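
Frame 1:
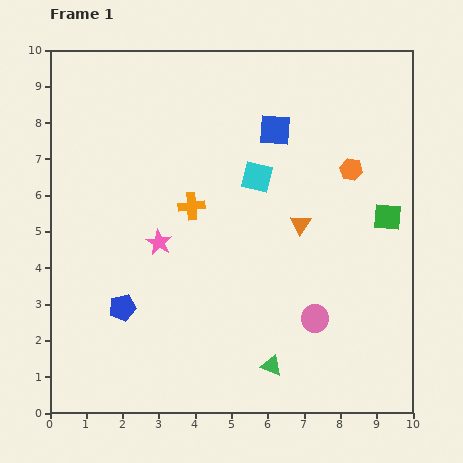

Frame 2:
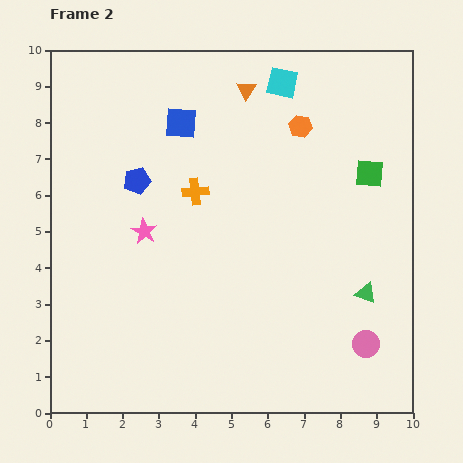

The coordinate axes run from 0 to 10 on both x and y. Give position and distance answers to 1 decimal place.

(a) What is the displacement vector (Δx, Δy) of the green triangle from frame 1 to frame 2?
(2.6, 2.0)

The green triangle was at (6.1, 1.3) in frame 1 and (8.7, 3.3) in frame 2.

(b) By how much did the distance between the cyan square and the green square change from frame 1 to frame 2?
-0.3

Distance in frame 1: 3.8. Distance in frame 2: 3.5.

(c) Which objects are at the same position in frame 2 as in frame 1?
none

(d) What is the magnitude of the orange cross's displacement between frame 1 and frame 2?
0.4

The orange cross moved from (3.9, 5.7) to (4.0, 6.1), a distance of √(0.1² + 0.4²) ≈ 0.4.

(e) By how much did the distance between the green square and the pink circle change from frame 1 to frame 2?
+1.3

Distance in frame 1: 3.4. Distance in frame 2: 4.7.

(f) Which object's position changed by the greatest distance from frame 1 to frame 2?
the orange triangle

(moved 4.0; next 3.5)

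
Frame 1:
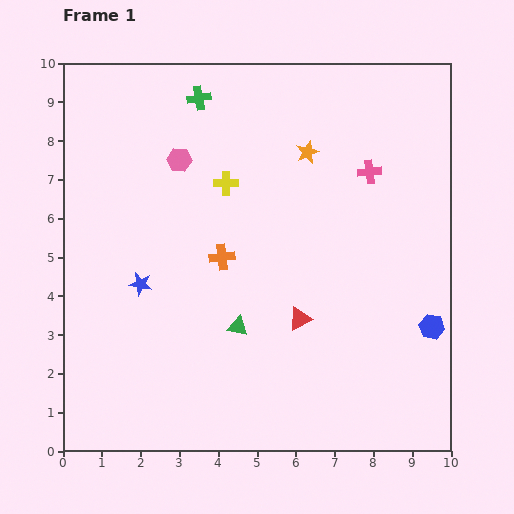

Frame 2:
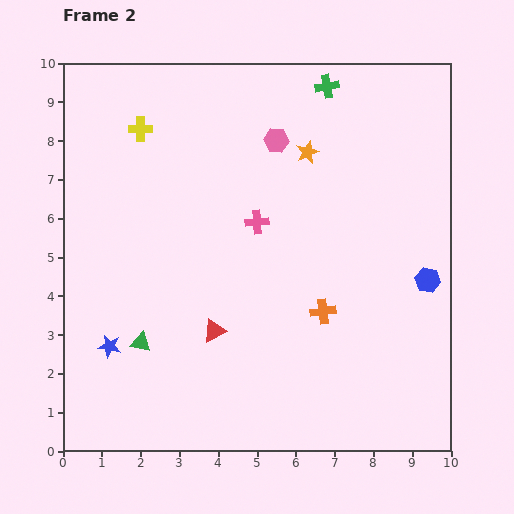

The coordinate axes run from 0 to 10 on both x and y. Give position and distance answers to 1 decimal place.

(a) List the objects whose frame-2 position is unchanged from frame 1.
the orange star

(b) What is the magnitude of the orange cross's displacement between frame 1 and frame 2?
3.0

The orange cross moved from (4.1, 5.0) to (6.7, 3.6), a distance of √(2.6² + 1.4²) ≈ 3.0.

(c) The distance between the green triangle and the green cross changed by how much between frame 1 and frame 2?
+2.2

Distance in frame 1: 6.0. Distance in frame 2: 8.2.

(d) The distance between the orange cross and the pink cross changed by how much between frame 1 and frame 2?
-1.5

Distance in frame 1: 4.4. Distance in frame 2: 2.9.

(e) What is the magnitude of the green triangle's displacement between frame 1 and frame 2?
2.5

The green triangle moved from (4.5, 3.2) to (2.0, 2.8), a distance of √(2.5² + 0.4²) ≈ 2.5.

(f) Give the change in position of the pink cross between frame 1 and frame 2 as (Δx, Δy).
(-2.9, -1.3)

The pink cross was at (7.9, 7.2) in frame 1 and (5.0, 5.9) in frame 2.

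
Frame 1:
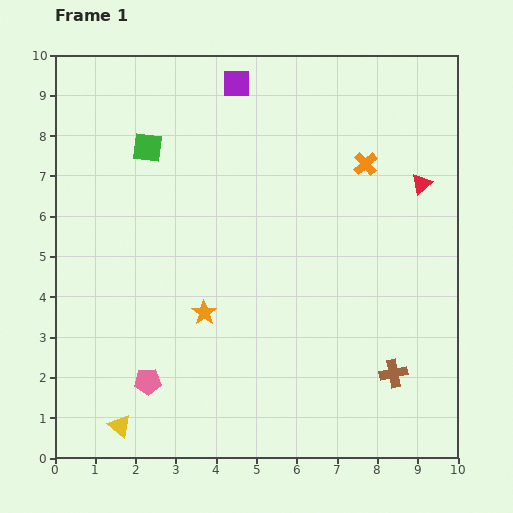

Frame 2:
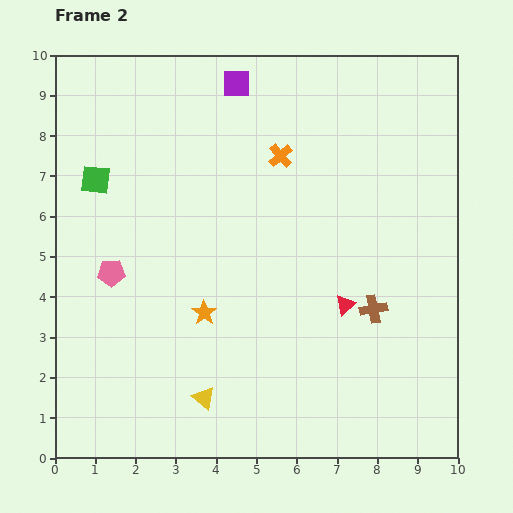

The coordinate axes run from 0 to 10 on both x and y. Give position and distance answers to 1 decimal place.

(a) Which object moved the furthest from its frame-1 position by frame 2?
the red triangle

(moved 3.6; next 2.8)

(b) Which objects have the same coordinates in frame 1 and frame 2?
the purple square, the orange star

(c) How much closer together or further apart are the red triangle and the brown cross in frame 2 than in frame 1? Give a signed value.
-4.1

Distance in frame 1: 4.8. Distance in frame 2: 0.7.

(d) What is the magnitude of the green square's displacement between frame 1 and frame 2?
1.5

The green square moved from (2.3, 7.7) to (1.0, 6.9), a distance of √(1.3² + 0.8²) ≈ 1.5.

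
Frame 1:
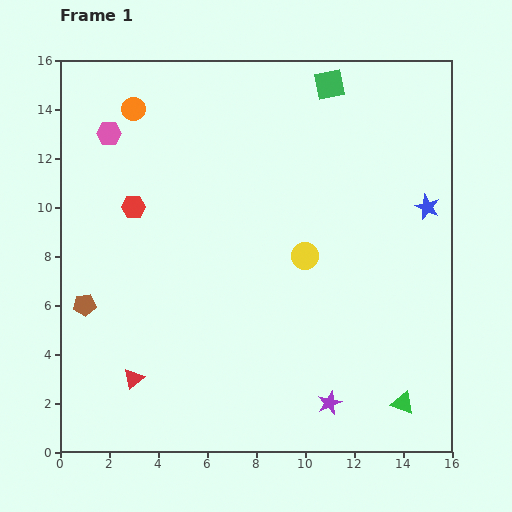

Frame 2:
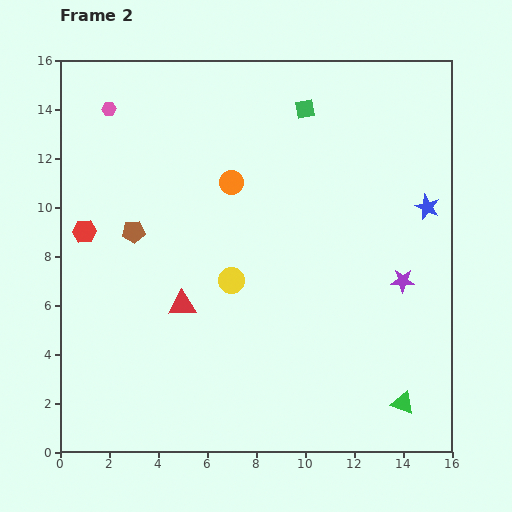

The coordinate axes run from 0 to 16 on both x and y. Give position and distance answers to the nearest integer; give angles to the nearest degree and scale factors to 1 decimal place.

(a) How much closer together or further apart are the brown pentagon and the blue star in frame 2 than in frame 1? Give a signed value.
-3

Distance in frame 1: 15. Distance in frame 2: 12.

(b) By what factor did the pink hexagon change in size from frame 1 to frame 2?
0.6×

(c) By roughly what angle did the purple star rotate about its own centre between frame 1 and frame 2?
23° clockwise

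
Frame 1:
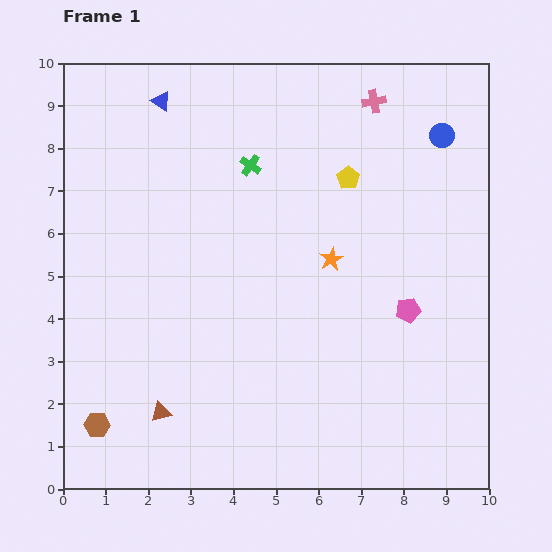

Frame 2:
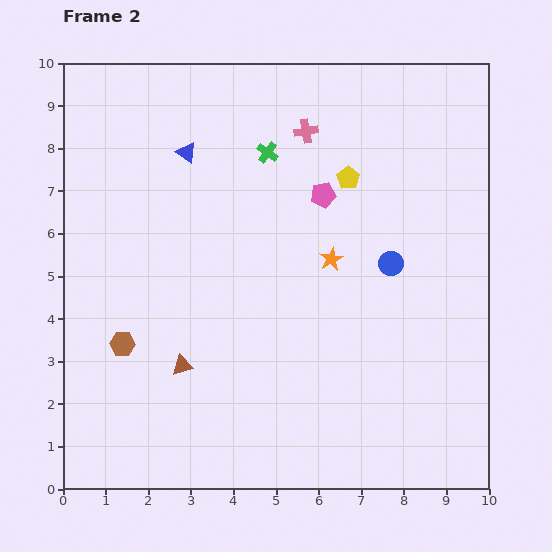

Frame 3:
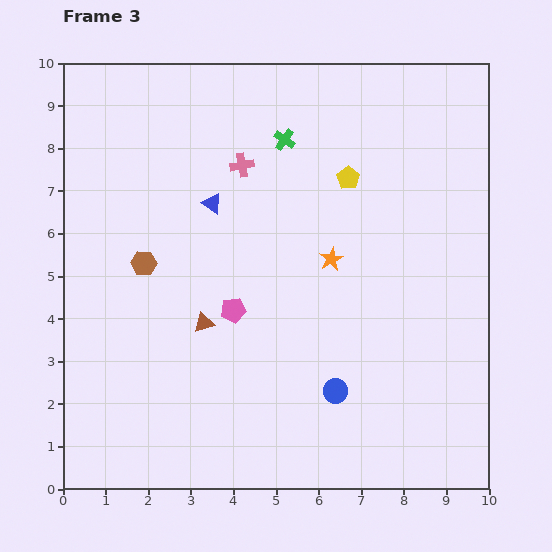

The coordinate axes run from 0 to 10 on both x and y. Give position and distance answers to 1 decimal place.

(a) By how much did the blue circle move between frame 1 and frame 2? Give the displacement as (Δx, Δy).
(-1.2, -3.0)

The blue circle was at (8.9, 8.3) in frame 1 and (7.7, 5.3) in frame 2.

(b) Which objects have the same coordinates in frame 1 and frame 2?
the yellow pentagon, the orange star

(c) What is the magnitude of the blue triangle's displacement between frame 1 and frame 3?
2.7

The blue triangle moved from (2.3, 9.1) to (3.5, 6.7), a distance of √(1.2² + 2.4²) ≈ 2.7.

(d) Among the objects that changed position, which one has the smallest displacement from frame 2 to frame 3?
the green cross

(moved 0.5)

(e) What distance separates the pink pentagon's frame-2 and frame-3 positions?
3.4

The pink pentagon moved from (6.1, 6.9) to (4.0, 4.2), a distance of √(2.1² + 2.7²) ≈ 3.4.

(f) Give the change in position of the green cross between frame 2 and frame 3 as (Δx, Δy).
(0.4, 0.3)

The green cross was at (4.8, 7.9) in frame 2 and (5.2, 8.2) in frame 3.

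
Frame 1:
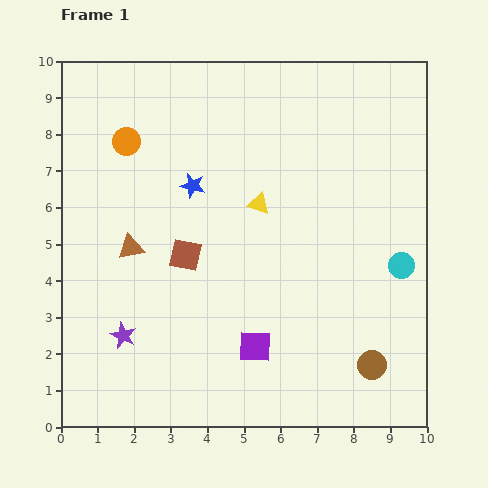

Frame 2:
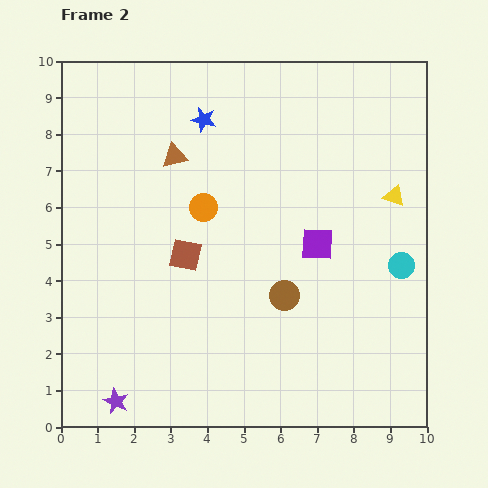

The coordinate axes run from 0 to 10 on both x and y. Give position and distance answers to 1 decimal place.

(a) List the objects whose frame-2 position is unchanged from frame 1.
the cyan circle, the brown square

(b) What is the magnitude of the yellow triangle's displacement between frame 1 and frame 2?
3.7

The yellow triangle moved from (5.4, 6.1) to (9.1, 6.3), a distance of √(3.7² + 0.2²) ≈ 3.7.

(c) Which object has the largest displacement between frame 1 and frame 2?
the yellow triangle

(moved 3.7; next 3.3)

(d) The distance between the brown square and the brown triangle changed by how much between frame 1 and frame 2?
+1.2

Distance in frame 1: 1.5. Distance in frame 2: 2.7.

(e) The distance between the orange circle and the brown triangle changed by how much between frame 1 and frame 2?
-1.3

Distance in frame 1: 2.9. Distance in frame 2: 1.6.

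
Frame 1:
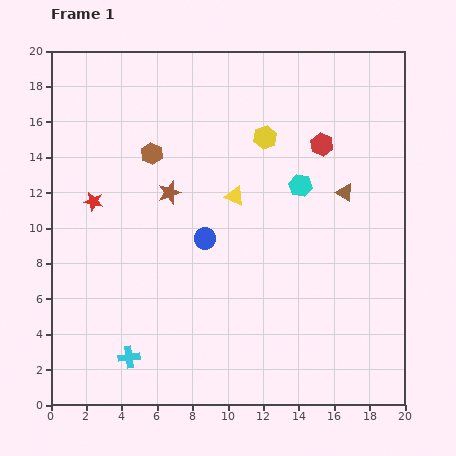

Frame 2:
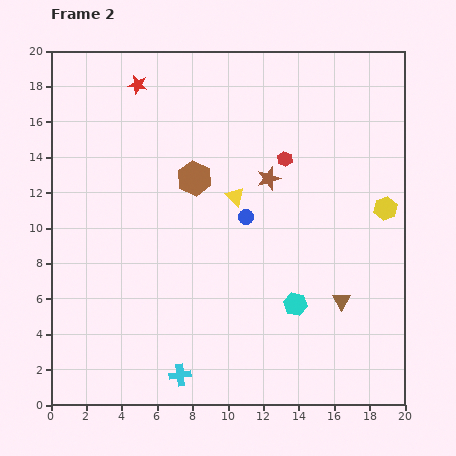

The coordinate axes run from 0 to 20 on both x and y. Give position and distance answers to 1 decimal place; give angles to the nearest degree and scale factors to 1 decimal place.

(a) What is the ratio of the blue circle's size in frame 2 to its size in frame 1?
0.7×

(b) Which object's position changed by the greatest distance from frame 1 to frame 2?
the yellow hexagon

(moved 7.9; next 7.1)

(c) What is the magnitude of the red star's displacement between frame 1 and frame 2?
7.1

The red star moved from (2.4, 11.5) to (4.9, 18.1), a distance of √(2.5² + 6.6²) ≈ 7.1.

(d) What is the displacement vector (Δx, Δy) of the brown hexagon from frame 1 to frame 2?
(2.4, -1.4)

The brown hexagon was at (5.7, 14.2) in frame 1 and (8.1, 12.8) in frame 2.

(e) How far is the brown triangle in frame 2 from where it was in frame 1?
6.1

The brown triangle moved from (16.6, 12.0) to (16.4, 5.9), a distance of √(0.2² + 6.1²) ≈ 6.1.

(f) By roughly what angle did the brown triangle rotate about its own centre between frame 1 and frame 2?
29° clockwise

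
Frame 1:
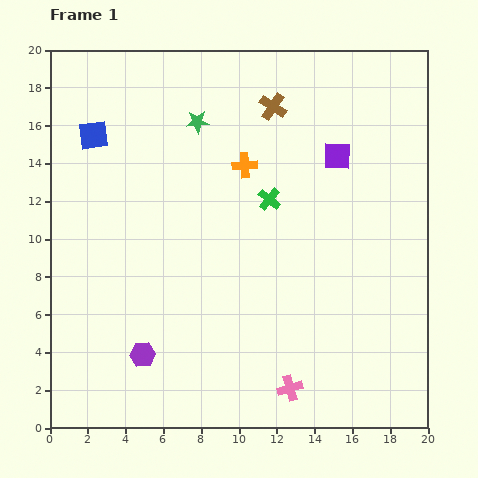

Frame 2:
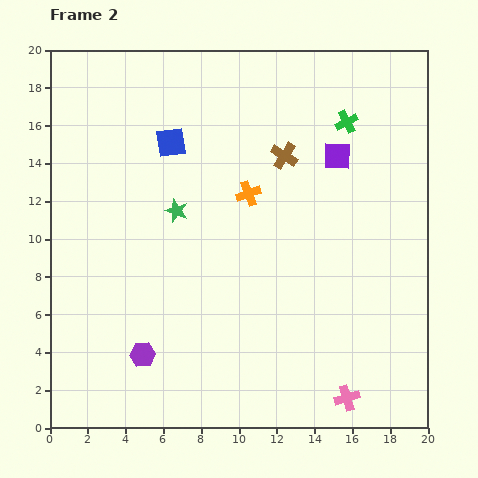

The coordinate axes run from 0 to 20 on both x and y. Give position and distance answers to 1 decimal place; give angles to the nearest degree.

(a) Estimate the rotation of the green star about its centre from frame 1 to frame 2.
24° clockwise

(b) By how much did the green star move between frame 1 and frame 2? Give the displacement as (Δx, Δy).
(-1.1, -4.7)

The green star was at (7.8, 16.2) in frame 1 and (6.7, 11.5) in frame 2.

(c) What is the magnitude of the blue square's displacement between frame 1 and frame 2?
4.1

The blue square moved from (2.3, 15.5) to (6.4, 15.1), a distance of √(4.1² + 0.4²) ≈ 4.1.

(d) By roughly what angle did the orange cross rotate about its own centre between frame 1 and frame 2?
16° counter-clockwise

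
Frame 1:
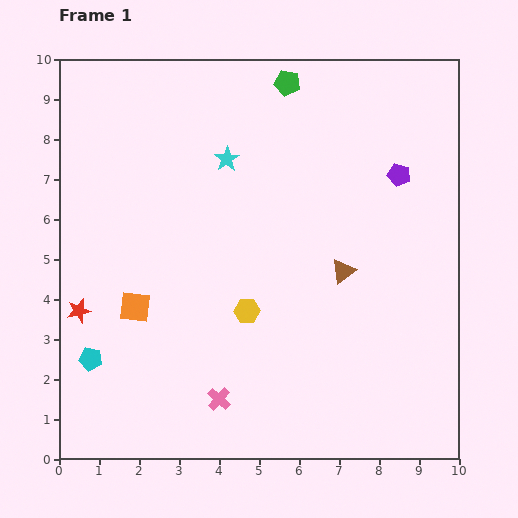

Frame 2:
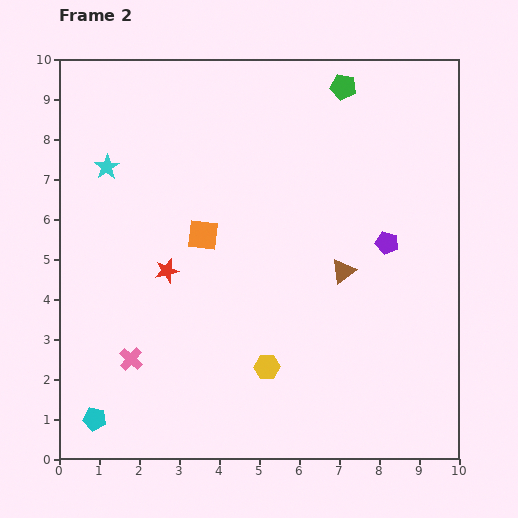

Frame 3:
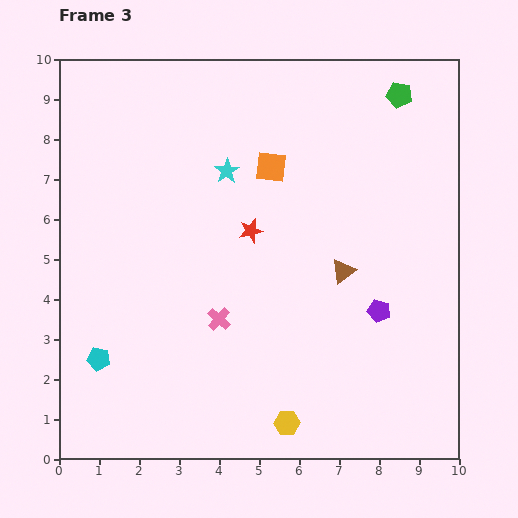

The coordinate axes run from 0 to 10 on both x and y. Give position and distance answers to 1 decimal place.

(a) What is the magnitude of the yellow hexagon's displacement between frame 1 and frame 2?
1.5

The yellow hexagon moved from (4.7, 3.7) to (5.2, 2.3), a distance of √(0.5² + 1.4²) ≈ 1.5.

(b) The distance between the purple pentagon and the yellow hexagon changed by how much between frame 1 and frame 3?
-1.5

Distance in frame 1: 5.1. Distance in frame 3: 3.6.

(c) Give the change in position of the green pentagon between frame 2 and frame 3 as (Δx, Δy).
(1.4, -0.2)

The green pentagon was at (7.1, 9.3) in frame 2 and (8.5, 9.1) in frame 3.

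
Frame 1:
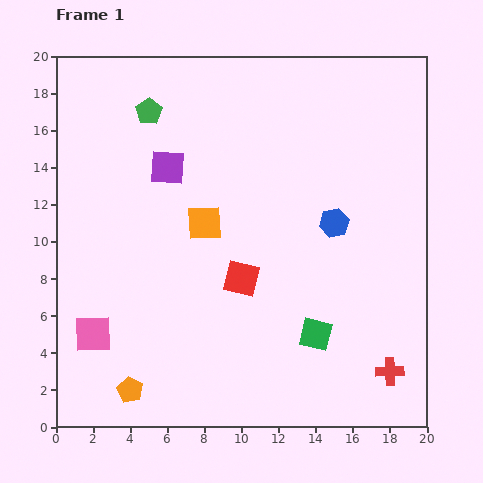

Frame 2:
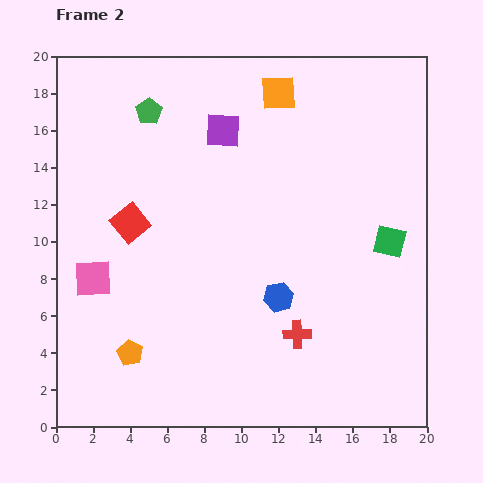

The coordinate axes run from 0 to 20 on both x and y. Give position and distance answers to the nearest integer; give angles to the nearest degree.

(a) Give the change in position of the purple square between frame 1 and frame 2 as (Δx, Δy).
(3, 2)

The purple square was at (6, 14) in frame 1 and (9, 16) in frame 2.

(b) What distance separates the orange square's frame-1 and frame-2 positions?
8

The orange square moved from (8, 11) to (12, 18), a distance of √(4² + 7²) ≈ 8.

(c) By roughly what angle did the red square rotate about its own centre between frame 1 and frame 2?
38° clockwise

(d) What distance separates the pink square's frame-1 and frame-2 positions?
3

The pink square moved from (2, 5) to (2, 8), a distance of √(0² + 3²) ≈ 3.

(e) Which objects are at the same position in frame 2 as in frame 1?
the green pentagon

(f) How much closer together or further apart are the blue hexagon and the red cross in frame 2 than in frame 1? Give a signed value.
-7

Distance in frame 1: 9. Distance in frame 2: 2.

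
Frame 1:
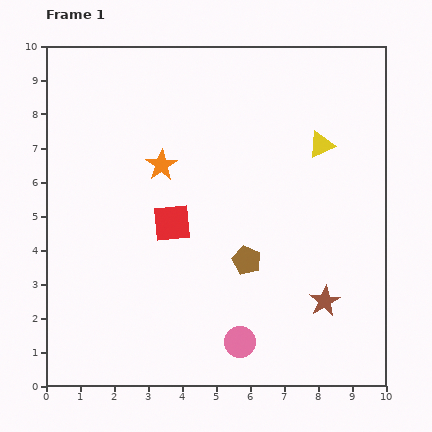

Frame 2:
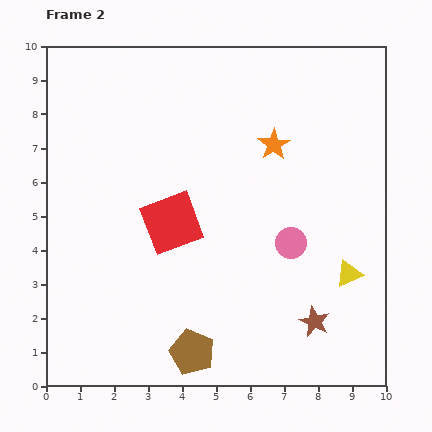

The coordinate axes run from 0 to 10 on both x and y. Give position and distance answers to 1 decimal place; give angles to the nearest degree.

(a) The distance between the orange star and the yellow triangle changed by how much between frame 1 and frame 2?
-0.3

Distance in frame 1: 4.7. Distance in frame 2: 4.4.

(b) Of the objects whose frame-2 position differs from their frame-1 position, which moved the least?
the brown star

(moved 0.7)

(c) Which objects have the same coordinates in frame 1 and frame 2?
the red square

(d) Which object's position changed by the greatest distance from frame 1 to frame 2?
the yellow triangle

(moved 3.9; next 3.4)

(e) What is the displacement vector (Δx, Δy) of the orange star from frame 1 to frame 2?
(3.3, 0.6)

The orange star was at (3.4, 6.5) in frame 1 and (6.7, 7.1) in frame 2.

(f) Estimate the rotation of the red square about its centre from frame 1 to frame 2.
15° counter-clockwise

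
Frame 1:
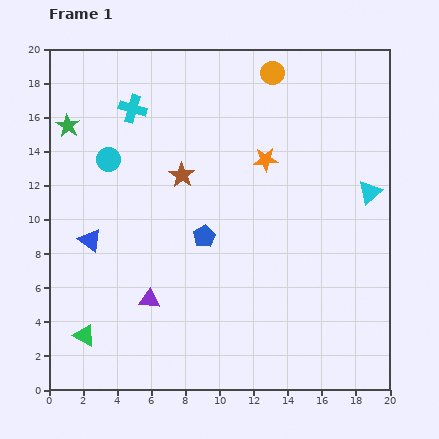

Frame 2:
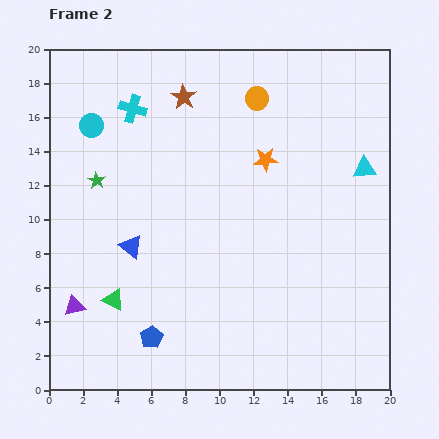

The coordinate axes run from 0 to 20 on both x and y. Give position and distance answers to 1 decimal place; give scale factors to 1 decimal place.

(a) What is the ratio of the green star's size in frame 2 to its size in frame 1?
0.7×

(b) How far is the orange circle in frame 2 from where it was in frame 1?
1.7

The orange circle moved from (13.1, 18.6) to (12.2, 17.1), a distance of √(0.9² + 1.5²) ≈ 1.7.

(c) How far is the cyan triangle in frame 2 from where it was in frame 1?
1.4

The cyan triangle moved from (18.8, 11.6) to (18.5, 13.0), a distance of √(0.3² + 1.4²) ≈ 1.4.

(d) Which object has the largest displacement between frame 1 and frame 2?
the blue pentagon

(moved 6.7; next 4.6)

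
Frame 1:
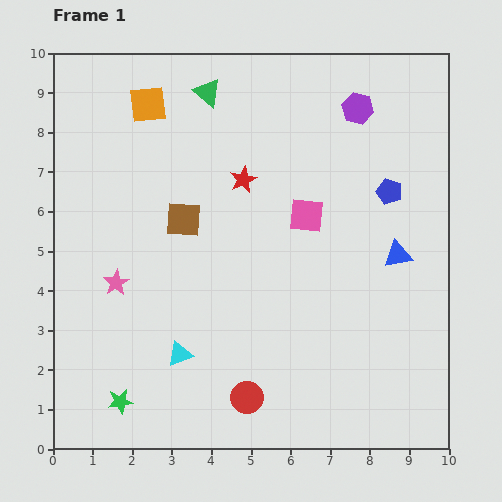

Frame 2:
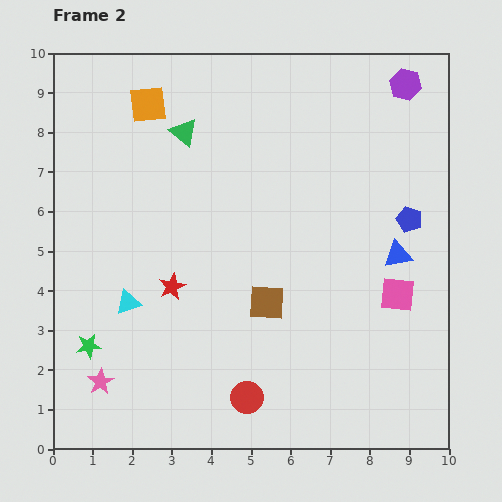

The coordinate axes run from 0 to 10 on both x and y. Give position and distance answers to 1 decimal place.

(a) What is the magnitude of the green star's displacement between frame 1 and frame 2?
1.6

The green star moved from (1.7, 1.2) to (0.9, 2.6), a distance of √(0.8² + 1.4²) ≈ 1.6.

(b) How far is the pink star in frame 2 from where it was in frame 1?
2.5

The pink star moved from (1.6, 4.2) to (1.2, 1.7), a distance of √(0.4² + 2.5²) ≈ 2.5.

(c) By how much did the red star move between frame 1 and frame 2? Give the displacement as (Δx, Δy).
(-1.8, -2.7)

The red star was at (4.8, 6.8) in frame 1 and (3.0, 4.1) in frame 2.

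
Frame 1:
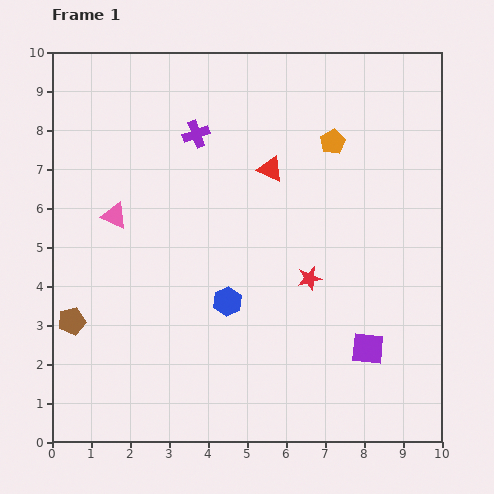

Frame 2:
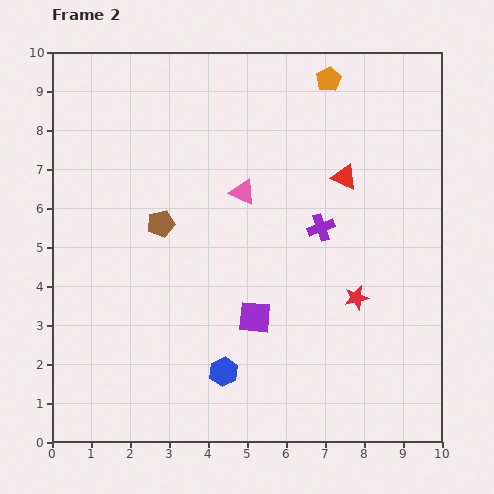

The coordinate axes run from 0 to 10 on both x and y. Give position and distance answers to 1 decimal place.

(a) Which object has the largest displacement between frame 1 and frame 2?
the purple cross

(moved 4.0; next 3.4)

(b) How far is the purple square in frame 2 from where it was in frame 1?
3.0

The purple square moved from (8.1, 2.4) to (5.2, 3.2), a distance of √(2.9² + 0.8²) ≈ 3.0.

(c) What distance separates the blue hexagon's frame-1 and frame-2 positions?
1.8

The blue hexagon moved from (4.5, 3.6) to (4.4, 1.8), a distance of √(0.1² + 1.8²) ≈ 1.8.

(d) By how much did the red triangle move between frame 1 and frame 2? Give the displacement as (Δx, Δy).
(1.9, -0.2)

The red triangle was at (5.6, 7.0) in frame 1 and (7.5, 6.8) in frame 2.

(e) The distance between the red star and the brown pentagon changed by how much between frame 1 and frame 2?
-0.9

Distance in frame 1: 6.2. Distance in frame 2: 5.3.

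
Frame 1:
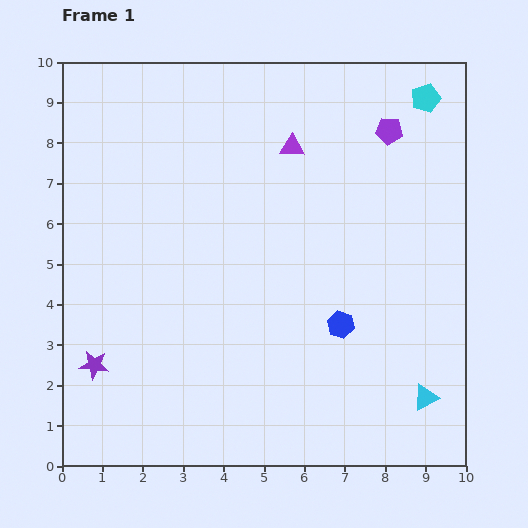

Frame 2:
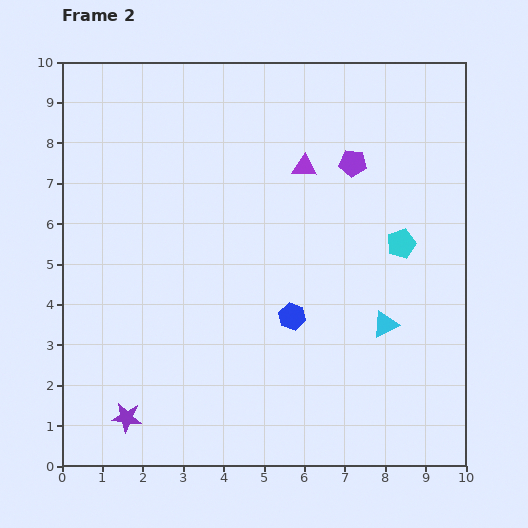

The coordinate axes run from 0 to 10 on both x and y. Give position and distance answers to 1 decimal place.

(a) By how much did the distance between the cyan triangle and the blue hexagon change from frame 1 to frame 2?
-0.5

Distance in frame 1: 2.8. Distance in frame 2: 2.3.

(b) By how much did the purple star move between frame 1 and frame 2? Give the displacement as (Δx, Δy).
(0.8, -1.3)

The purple star was at (0.8, 2.5) in frame 1 and (1.6, 1.2) in frame 2.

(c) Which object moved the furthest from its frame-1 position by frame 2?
the cyan pentagon

(moved 3.6; next 2.1)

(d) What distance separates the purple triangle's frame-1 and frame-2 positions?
0.6

The purple triangle moved from (5.7, 7.9) to (6.0, 7.4), a distance of √(0.3² + 0.5²) ≈ 0.6.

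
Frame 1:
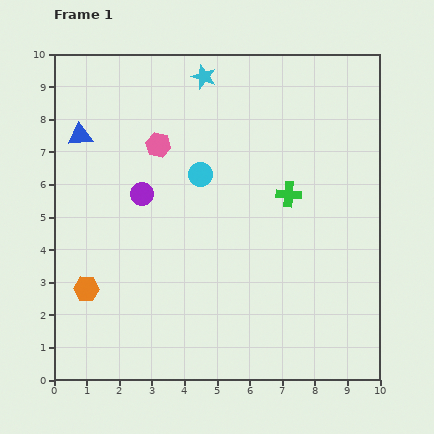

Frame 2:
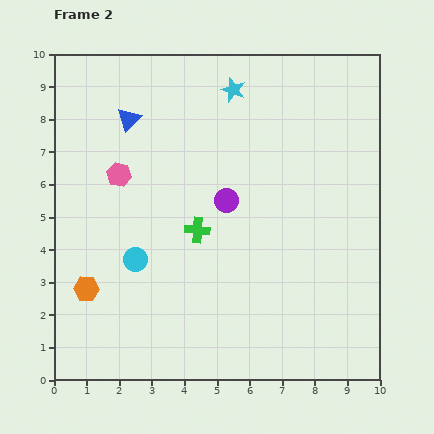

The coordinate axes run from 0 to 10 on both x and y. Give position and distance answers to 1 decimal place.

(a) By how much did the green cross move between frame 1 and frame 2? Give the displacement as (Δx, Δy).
(-2.8, -1.1)

The green cross was at (7.2, 5.7) in frame 1 and (4.4, 4.6) in frame 2.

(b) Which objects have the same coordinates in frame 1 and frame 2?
the orange hexagon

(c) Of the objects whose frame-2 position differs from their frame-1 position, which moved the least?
the cyan star

(moved 1.0)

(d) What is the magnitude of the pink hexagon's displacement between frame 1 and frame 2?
1.5

The pink hexagon moved from (3.2, 7.2) to (2.0, 6.3), a distance of √(1.2² + 0.9²) ≈ 1.5.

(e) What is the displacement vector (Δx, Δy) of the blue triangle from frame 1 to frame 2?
(1.5, 0.5)

The blue triangle was at (0.8, 7.5) in frame 1 and (2.3, 8.0) in frame 2.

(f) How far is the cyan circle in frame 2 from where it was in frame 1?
3.3

The cyan circle moved from (4.5, 6.3) to (2.5, 3.7), a distance of √(2.0² + 2.6²) ≈ 3.3.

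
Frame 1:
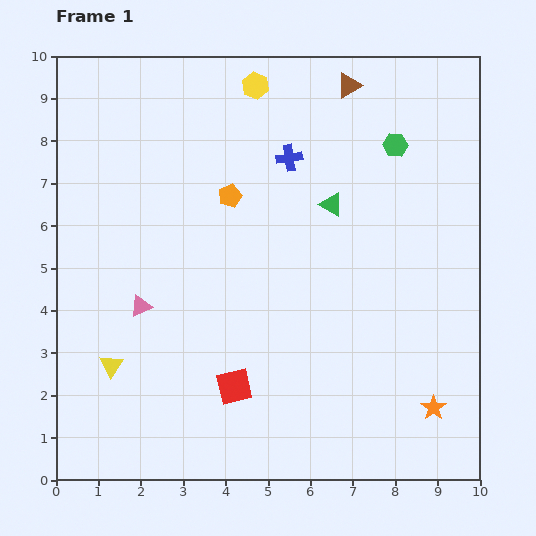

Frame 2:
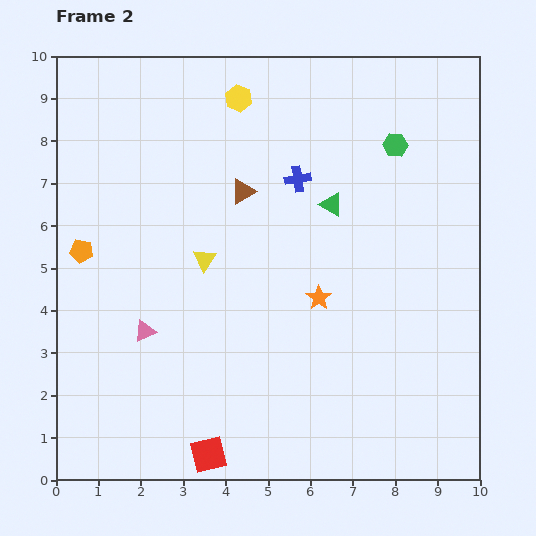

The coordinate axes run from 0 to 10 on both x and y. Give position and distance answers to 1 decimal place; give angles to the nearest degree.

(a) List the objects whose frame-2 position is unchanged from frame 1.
the green triangle, the green hexagon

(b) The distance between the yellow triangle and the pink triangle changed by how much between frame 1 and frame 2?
+0.6

Distance in frame 1: 1.6. Distance in frame 2: 2.2.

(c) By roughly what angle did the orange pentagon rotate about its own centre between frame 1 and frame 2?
31° clockwise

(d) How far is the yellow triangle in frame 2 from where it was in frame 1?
3.3

The yellow triangle moved from (1.3, 2.7) to (3.5, 5.2), a distance of √(2.2² + 2.5²) ≈ 3.3.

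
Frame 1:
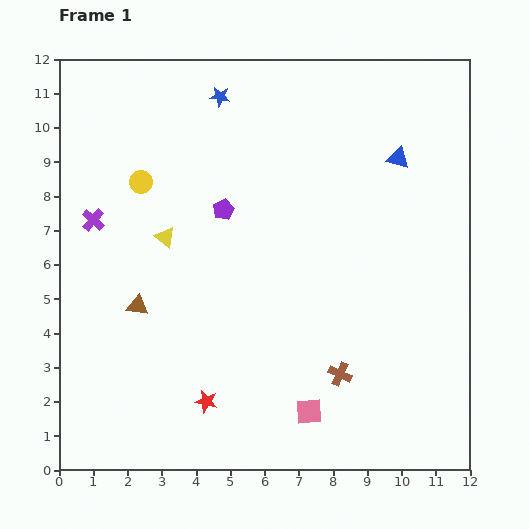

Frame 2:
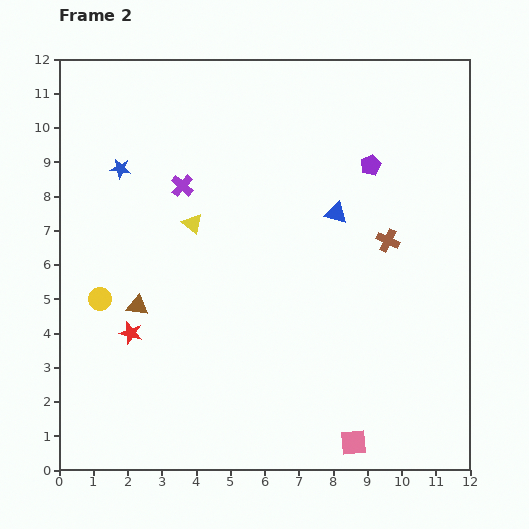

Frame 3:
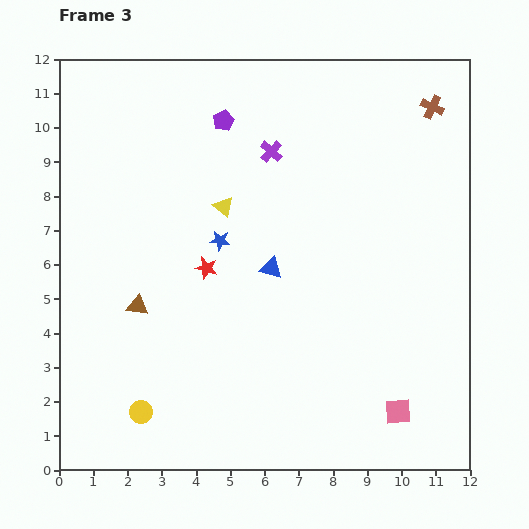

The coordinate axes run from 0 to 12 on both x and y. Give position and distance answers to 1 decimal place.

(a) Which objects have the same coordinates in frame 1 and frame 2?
the brown triangle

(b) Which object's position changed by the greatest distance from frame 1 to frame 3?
the brown cross

(moved 8.3; next 6.7)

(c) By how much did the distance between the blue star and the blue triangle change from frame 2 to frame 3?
-4.7

Distance in frame 2: 6.4. Distance in frame 3: 1.7.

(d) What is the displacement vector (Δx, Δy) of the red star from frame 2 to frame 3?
(2.2, 1.9)

The red star was at (2.1, 4.0) in frame 2 and (4.3, 5.9) in frame 3.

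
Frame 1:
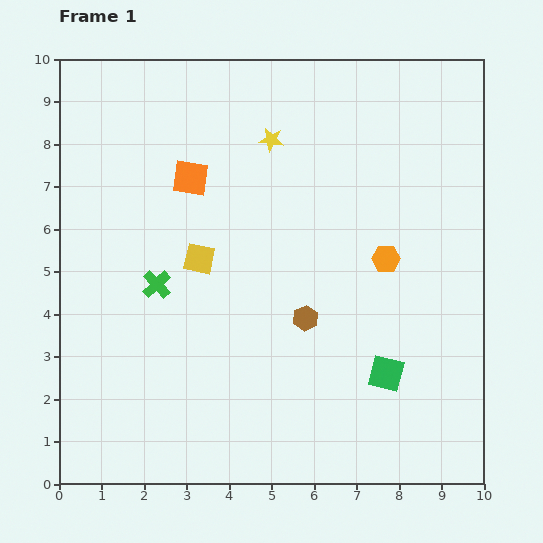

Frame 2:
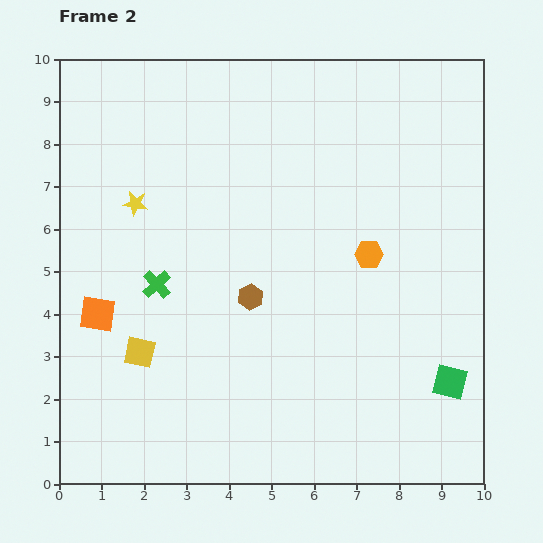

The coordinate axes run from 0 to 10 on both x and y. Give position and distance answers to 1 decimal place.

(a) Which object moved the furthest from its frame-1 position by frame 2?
the orange square

(moved 3.9; next 3.5)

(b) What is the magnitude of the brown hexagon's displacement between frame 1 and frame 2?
1.4

The brown hexagon moved from (5.8, 3.9) to (4.5, 4.4), a distance of √(1.3² + 0.5²) ≈ 1.4.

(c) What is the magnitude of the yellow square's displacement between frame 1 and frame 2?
2.6

The yellow square moved from (3.3, 5.3) to (1.9, 3.1), a distance of √(1.4² + 2.2²) ≈ 2.6.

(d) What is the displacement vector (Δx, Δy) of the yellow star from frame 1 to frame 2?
(-3.2, -1.5)

The yellow star was at (5.0, 8.1) in frame 1 and (1.8, 6.6) in frame 2.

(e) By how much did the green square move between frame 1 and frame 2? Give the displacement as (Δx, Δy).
(1.5, -0.2)

The green square was at (7.7, 2.6) in frame 1 and (9.2, 2.4) in frame 2.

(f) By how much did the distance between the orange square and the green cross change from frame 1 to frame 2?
-1.0

Distance in frame 1: 2.6. Distance in frame 2: 1.6.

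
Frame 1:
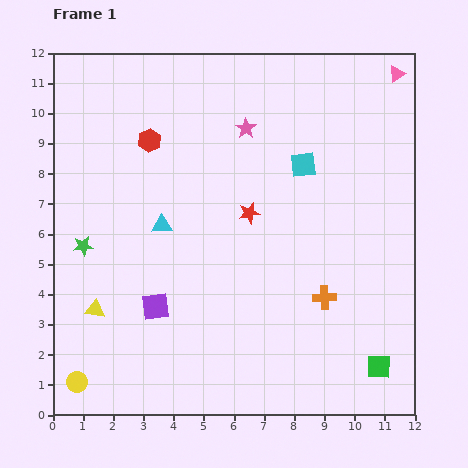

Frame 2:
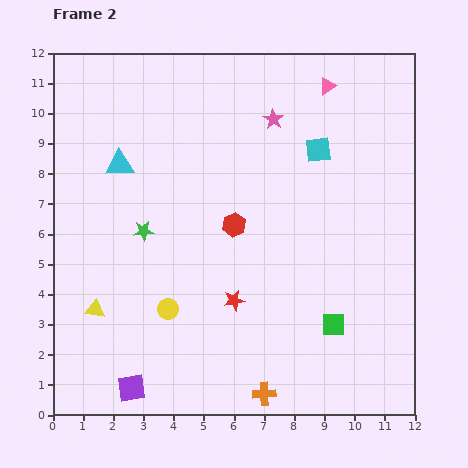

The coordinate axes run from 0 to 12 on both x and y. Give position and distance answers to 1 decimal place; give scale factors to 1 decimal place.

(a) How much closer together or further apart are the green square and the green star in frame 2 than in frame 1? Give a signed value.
-3.6

Distance in frame 1: 10.6. Distance in frame 2: 7.0.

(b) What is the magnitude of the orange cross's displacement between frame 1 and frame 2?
3.8

The orange cross moved from (9.0, 3.9) to (7.0, 0.7), a distance of √(2.0² + 3.2²) ≈ 3.8.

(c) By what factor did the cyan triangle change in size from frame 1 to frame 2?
1.4×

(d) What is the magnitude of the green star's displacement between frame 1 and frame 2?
2.1

The green star moved from (1.0, 5.6) to (3.0, 6.1), a distance of √(2.0² + 0.5²) ≈ 2.1.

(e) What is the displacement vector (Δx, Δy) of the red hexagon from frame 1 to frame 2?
(2.8, -2.8)

The red hexagon was at (3.2, 9.1) in frame 1 and (6.0, 6.3) in frame 2.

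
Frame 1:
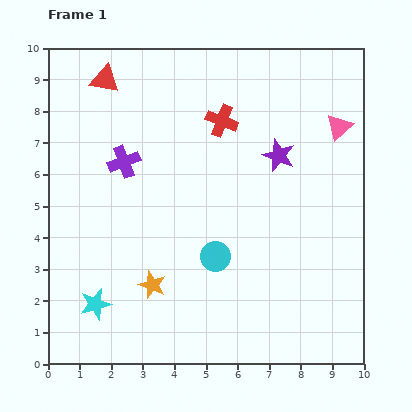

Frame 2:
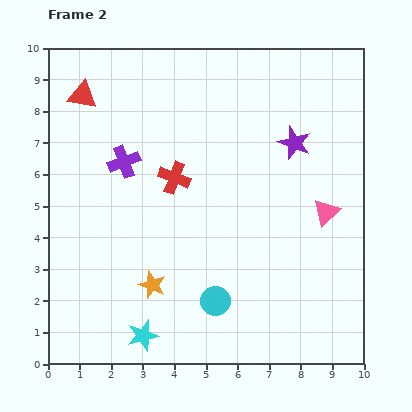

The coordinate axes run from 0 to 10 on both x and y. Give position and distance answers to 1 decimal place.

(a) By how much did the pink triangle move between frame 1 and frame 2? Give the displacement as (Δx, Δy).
(-0.4, -2.7)

The pink triangle was at (9.2, 7.5) in frame 1 and (8.8, 4.8) in frame 2.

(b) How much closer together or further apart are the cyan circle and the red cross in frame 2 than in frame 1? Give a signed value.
-0.2

Distance in frame 1: 4.3. Distance in frame 2: 4.1.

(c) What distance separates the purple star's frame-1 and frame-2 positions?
0.6

The purple star moved from (7.3, 6.6) to (7.8, 7.0), a distance of √(0.5² + 0.4²) ≈ 0.6.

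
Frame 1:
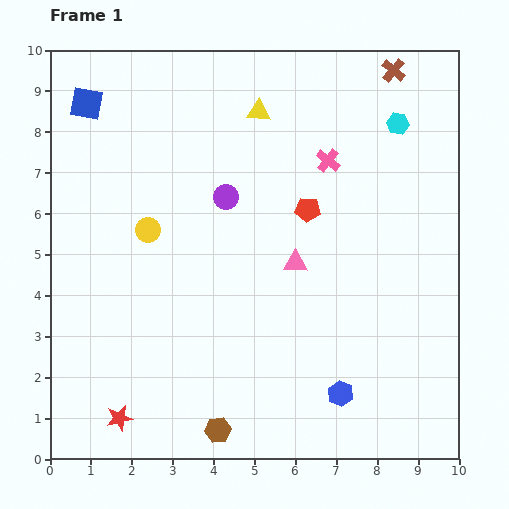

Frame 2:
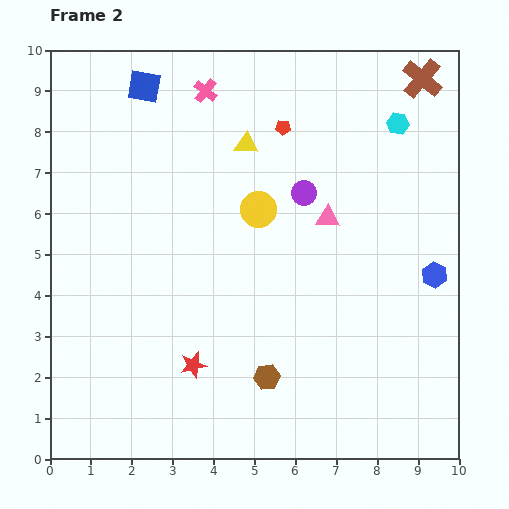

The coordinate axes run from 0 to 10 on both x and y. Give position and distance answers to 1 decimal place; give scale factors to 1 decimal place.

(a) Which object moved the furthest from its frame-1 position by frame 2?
the blue hexagon

(moved 3.7; next 3.4)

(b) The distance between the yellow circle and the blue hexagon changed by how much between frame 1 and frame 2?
-1.6

Distance in frame 1: 6.2. Distance in frame 2: 4.6.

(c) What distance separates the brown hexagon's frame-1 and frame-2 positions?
1.8

The brown hexagon moved from (4.1, 0.7) to (5.3, 2.0), a distance of √(1.2² + 1.3²) ≈ 1.8.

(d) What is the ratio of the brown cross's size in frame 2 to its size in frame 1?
1.7×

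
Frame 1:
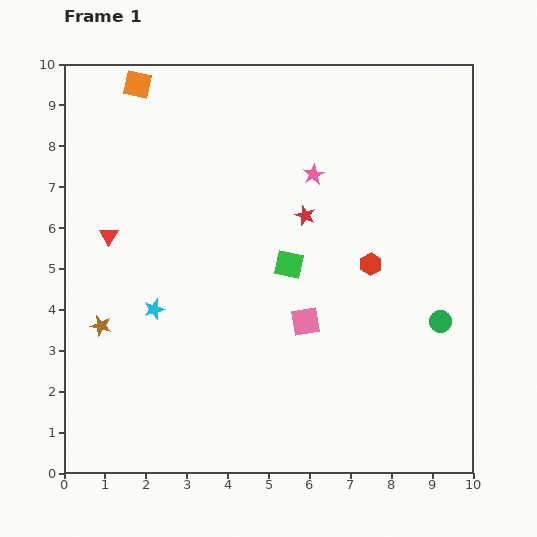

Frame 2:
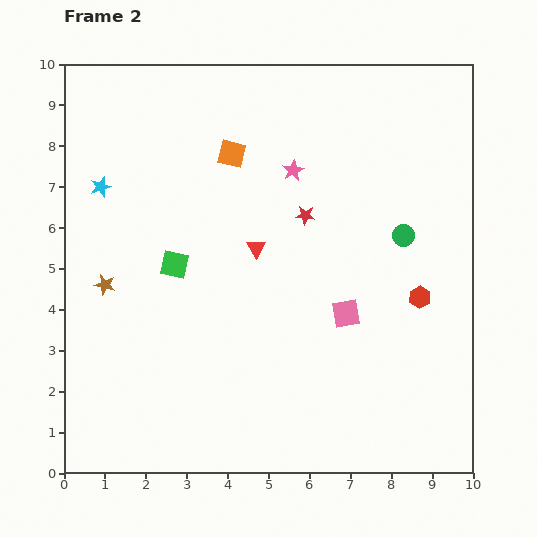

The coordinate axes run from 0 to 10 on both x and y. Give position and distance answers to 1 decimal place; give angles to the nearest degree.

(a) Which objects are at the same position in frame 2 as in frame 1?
the red star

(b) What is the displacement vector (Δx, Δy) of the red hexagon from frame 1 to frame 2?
(1.2, -0.8)

The red hexagon was at (7.5, 5.1) in frame 1 and (8.7, 4.3) in frame 2.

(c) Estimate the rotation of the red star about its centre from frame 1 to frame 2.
18° counter-clockwise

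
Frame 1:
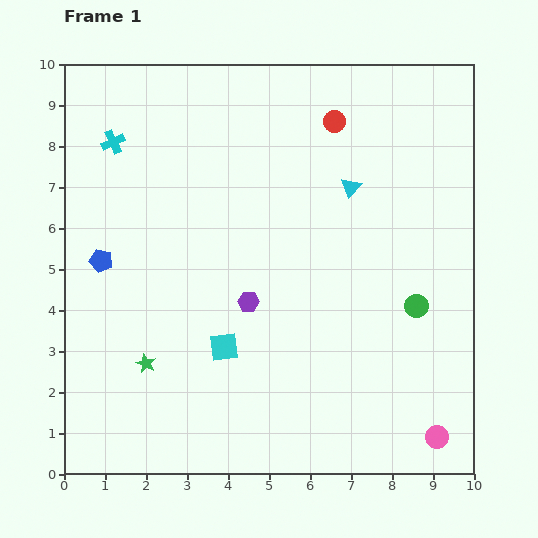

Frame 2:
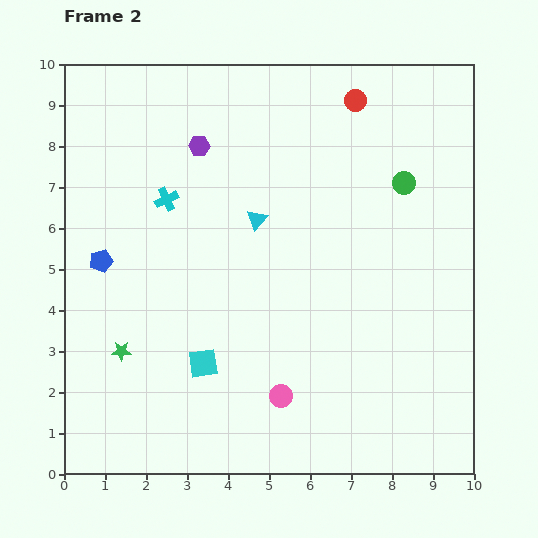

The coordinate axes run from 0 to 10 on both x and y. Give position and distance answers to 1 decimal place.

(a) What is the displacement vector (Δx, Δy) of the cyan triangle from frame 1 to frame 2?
(-2.3, -0.8)

The cyan triangle was at (7.0, 7.0) in frame 1 and (4.7, 6.2) in frame 2.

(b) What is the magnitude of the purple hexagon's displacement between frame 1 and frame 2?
4.0

The purple hexagon moved from (4.5, 4.2) to (3.3, 8.0), a distance of √(1.2² + 3.8²) ≈ 4.0.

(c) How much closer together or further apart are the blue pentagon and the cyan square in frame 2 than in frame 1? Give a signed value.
-0.2

Distance in frame 1: 3.7. Distance in frame 2: 3.5.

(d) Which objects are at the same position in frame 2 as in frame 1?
the blue pentagon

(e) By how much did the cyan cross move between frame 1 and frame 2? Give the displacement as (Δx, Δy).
(1.3, -1.4)

The cyan cross was at (1.2, 8.1) in frame 1 and (2.5, 6.7) in frame 2.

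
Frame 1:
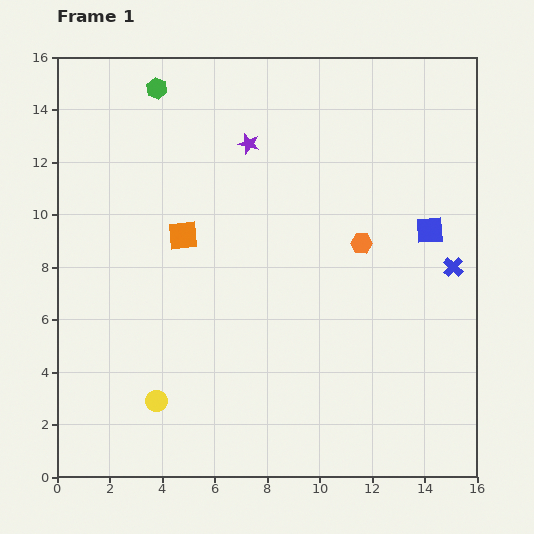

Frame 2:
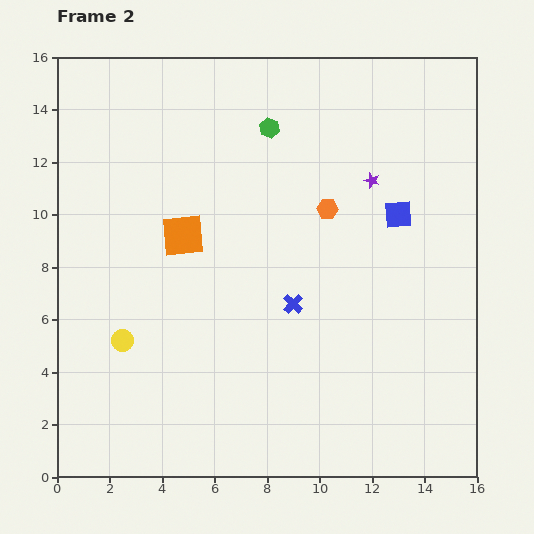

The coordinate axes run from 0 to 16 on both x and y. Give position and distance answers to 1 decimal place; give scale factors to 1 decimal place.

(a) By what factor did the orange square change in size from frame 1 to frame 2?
1.4×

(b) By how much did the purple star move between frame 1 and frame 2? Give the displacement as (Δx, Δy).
(4.7, -1.4)

The purple star was at (7.3, 12.7) in frame 1 and (12.0, 11.3) in frame 2.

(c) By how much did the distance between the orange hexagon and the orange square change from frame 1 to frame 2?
-1.2

Distance in frame 1: 6.8. Distance in frame 2: 5.6.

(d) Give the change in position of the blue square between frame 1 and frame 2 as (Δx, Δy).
(-1.2, 0.6)

The blue square was at (14.2, 9.4) in frame 1 and (13.0, 10.0) in frame 2.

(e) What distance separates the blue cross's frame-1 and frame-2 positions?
6.3

The blue cross moved from (15.1, 8.0) to (9.0, 6.6), a distance of √(6.1² + 1.4²) ≈ 6.3.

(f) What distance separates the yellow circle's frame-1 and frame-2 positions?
2.6

The yellow circle moved from (3.8, 2.9) to (2.5, 5.2), a distance of √(1.3² + 2.3²) ≈ 2.6.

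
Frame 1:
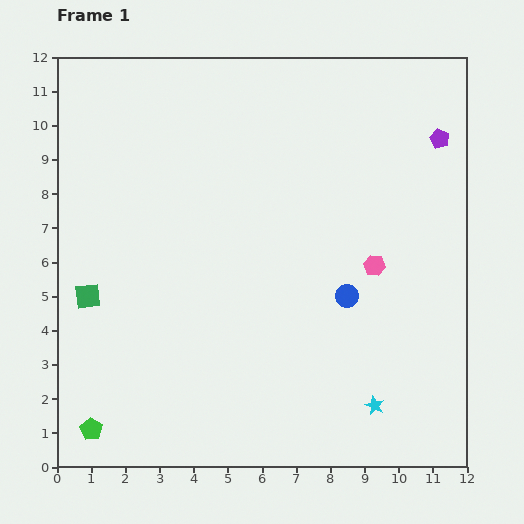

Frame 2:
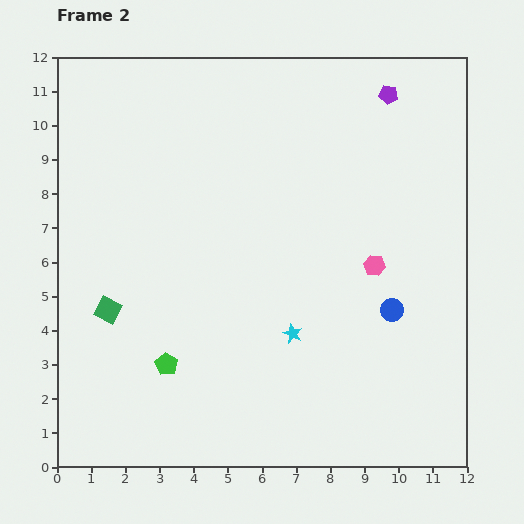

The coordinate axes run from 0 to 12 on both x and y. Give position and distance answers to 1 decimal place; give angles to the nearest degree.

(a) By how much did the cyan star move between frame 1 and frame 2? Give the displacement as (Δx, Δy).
(-2.4, 2.1)

The cyan star was at (9.3, 1.8) in frame 1 and (6.9, 3.9) in frame 2.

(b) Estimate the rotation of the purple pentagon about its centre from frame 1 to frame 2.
16° counter-clockwise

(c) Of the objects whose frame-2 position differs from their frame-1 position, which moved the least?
the green square

(moved 0.7)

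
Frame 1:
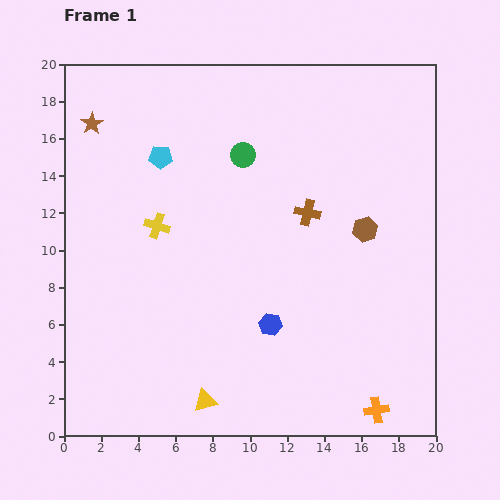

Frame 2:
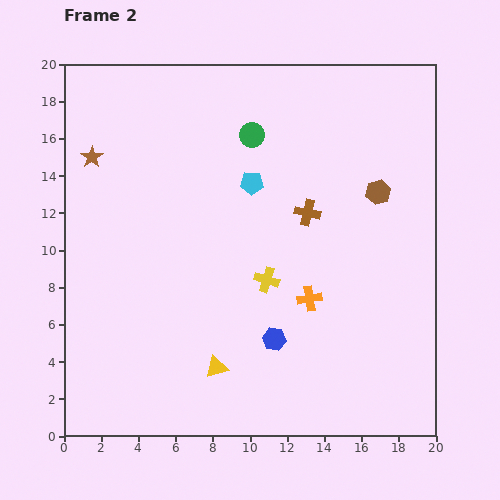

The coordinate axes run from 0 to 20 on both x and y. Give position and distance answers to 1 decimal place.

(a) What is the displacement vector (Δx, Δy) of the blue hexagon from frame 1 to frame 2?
(0.2, -0.8)

The blue hexagon was at (11.1, 6.0) in frame 1 and (11.3, 5.2) in frame 2.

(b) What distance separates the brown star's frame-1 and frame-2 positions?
1.8

The brown star moved from (1.5, 16.8) to (1.5, 15.0), a distance of √(0.0² + 1.8²) ≈ 1.8.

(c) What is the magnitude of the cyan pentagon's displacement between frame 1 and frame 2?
5.1

The cyan pentagon moved from (5.2, 15.0) to (10.1, 13.6), a distance of √(4.9² + 1.4²) ≈ 5.1.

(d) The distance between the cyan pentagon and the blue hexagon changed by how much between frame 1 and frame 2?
-2.3

Distance in frame 1: 10.8. Distance in frame 2: 8.5.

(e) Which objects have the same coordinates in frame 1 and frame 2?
the brown cross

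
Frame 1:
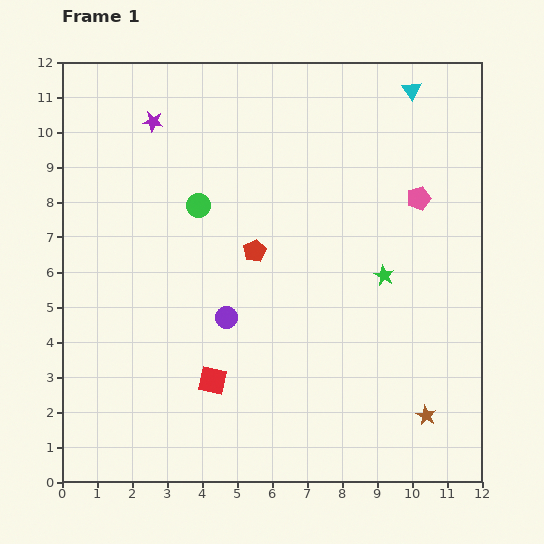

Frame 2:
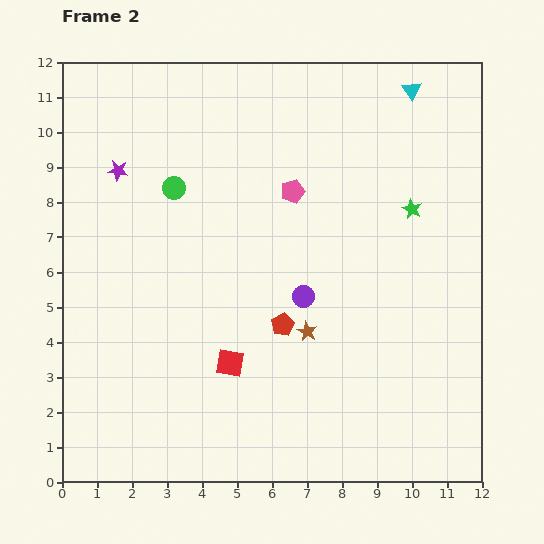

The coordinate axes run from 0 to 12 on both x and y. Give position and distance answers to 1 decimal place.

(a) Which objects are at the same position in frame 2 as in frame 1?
the cyan triangle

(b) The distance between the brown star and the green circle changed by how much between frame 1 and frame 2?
-3.2

Distance in frame 1: 8.8. Distance in frame 2: 5.6.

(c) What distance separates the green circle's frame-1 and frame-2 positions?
0.9

The green circle moved from (3.9, 7.9) to (3.2, 8.4), a distance of √(0.7² + 0.5²) ≈ 0.9.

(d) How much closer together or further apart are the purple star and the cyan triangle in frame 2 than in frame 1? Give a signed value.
+1.2

Distance in frame 1: 7.5. Distance in frame 2: 8.7.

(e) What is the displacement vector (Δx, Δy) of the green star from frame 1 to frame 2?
(0.8, 1.9)

The green star was at (9.2, 5.9) in frame 1 and (10.0, 7.8) in frame 2.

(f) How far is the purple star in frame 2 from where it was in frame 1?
1.7

The purple star moved from (2.6, 10.3) to (1.6, 8.9), a distance of √(1.0² + 1.4²) ≈ 1.7.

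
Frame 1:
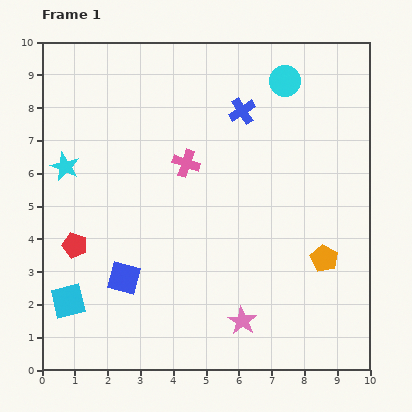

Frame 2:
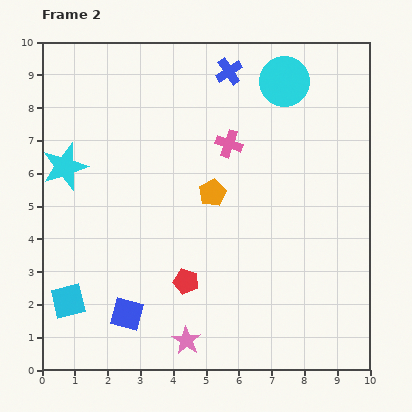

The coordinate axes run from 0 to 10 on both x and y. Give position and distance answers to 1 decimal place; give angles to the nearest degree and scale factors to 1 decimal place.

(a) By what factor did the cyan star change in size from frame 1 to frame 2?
1.6×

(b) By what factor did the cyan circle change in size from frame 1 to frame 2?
1.6×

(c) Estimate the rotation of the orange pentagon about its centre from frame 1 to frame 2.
17° clockwise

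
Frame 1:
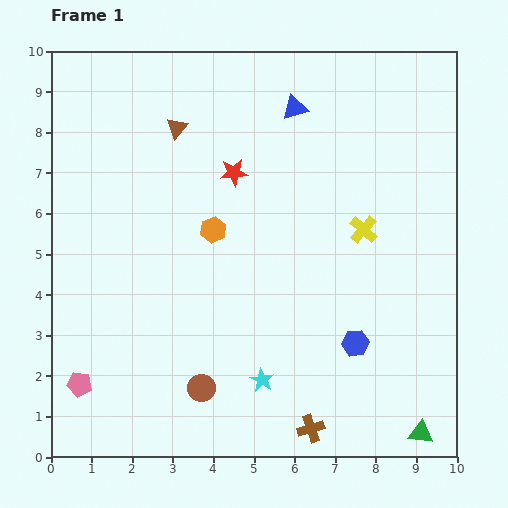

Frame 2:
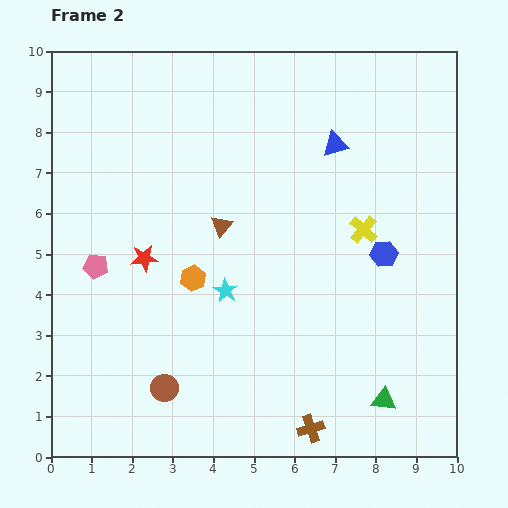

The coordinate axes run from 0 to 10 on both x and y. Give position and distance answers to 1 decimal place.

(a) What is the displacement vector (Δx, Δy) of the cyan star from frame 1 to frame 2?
(-0.9, 2.2)

The cyan star was at (5.2, 1.9) in frame 1 and (4.3, 4.1) in frame 2.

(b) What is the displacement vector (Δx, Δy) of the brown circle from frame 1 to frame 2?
(-0.9, 0.0)

The brown circle was at (3.7, 1.7) in frame 1 and (2.8, 1.7) in frame 2.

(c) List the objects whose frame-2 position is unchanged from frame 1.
the yellow cross, the brown cross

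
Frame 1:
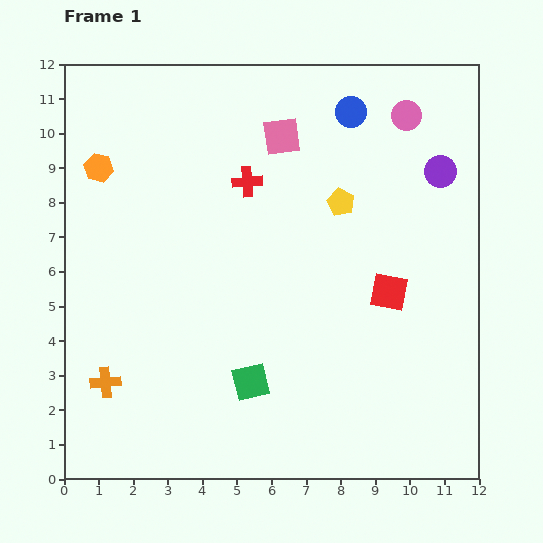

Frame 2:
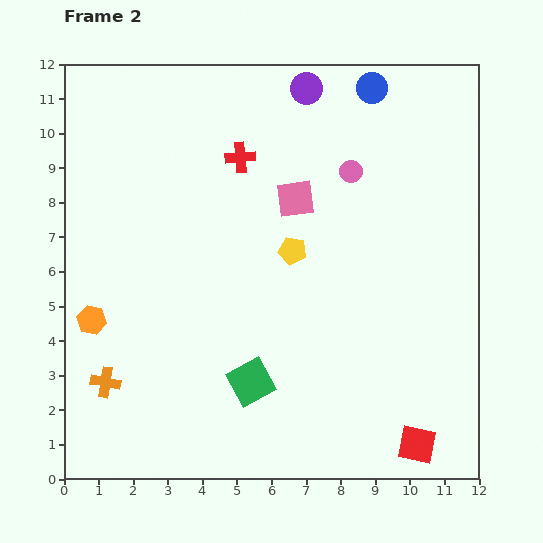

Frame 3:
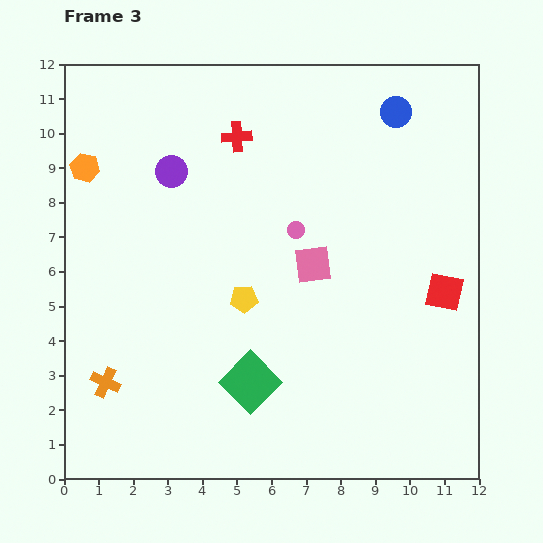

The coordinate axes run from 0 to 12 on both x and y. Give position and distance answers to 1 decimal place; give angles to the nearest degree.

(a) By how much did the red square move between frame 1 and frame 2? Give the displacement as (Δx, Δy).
(0.8, -4.4)

The red square was at (9.4, 5.4) in frame 1 and (10.2, 1.0) in frame 2.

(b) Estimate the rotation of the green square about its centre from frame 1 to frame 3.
32° counter-clockwise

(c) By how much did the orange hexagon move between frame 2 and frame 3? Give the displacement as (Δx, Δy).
(-0.2, 4.4)

The orange hexagon was at (0.8, 4.6) in frame 2 and (0.6, 9.0) in frame 3.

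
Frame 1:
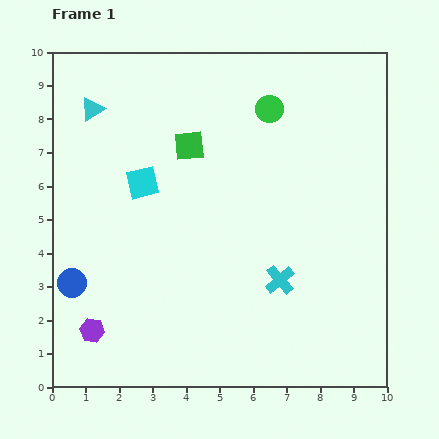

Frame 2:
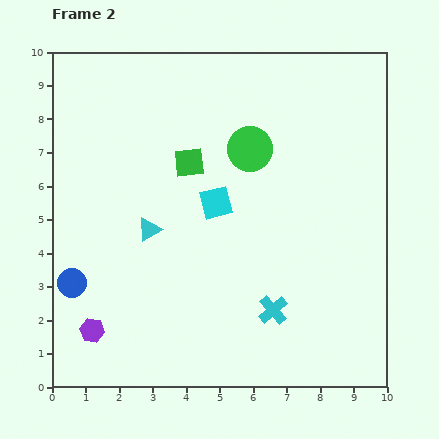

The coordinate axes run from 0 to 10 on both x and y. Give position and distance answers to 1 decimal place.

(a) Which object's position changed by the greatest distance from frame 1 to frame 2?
the cyan triangle

(moved 4.0; next 2.3)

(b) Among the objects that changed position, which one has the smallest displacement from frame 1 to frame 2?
the green square

(moved 0.5)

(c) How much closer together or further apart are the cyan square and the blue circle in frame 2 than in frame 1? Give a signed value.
+1.2

Distance in frame 1: 3.7. Distance in frame 2: 4.9.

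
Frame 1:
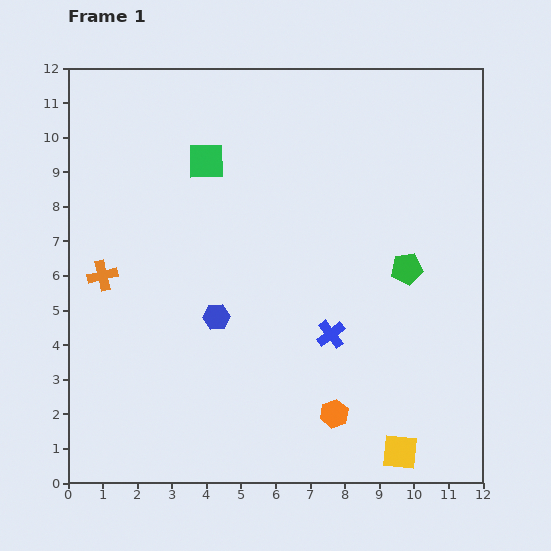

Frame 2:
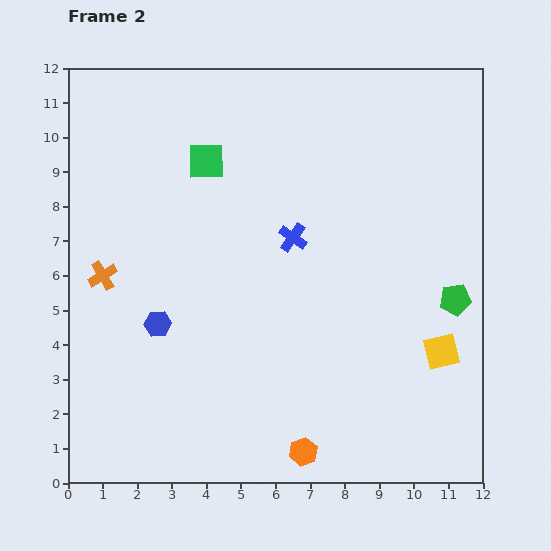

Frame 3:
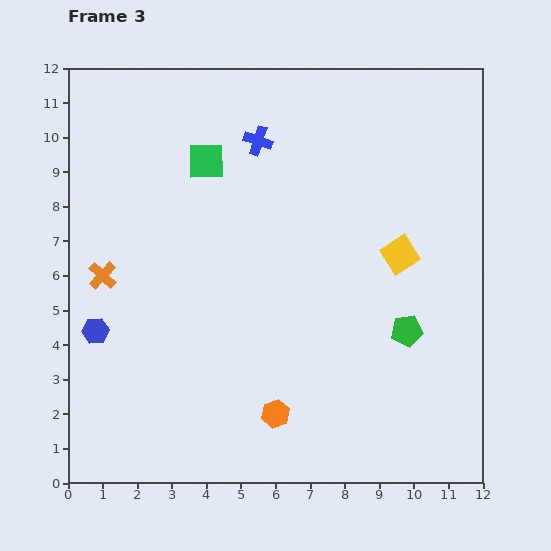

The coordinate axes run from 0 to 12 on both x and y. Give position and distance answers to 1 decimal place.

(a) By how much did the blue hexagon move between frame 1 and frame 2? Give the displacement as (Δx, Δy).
(-1.7, -0.2)

The blue hexagon was at (4.3, 4.8) in frame 1 and (2.6, 4.6) in frame 2.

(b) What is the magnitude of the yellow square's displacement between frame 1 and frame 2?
3.1

The yellow square moved from (9.6, 0.9) to (10.8, 3.8), a distance of √(1.2² + 2.9²) ≈ 3.1.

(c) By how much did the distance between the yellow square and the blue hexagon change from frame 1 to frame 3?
+2.5

Distance in frame 1: 6.6. Distance in frame 3: 9.1.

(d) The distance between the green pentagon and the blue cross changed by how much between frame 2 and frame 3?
+2.0

Distance in frame 2: 5.0. Distance in frame 3: 7.0.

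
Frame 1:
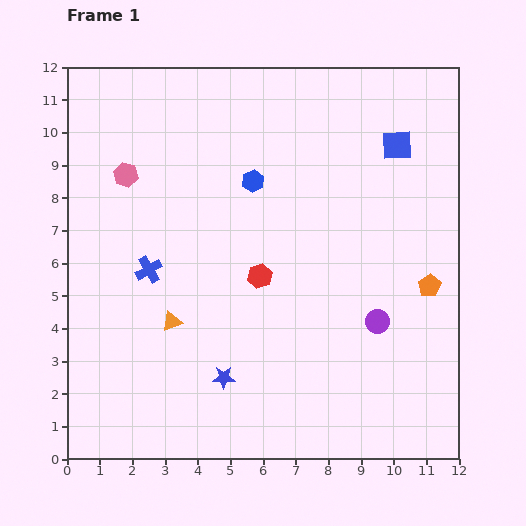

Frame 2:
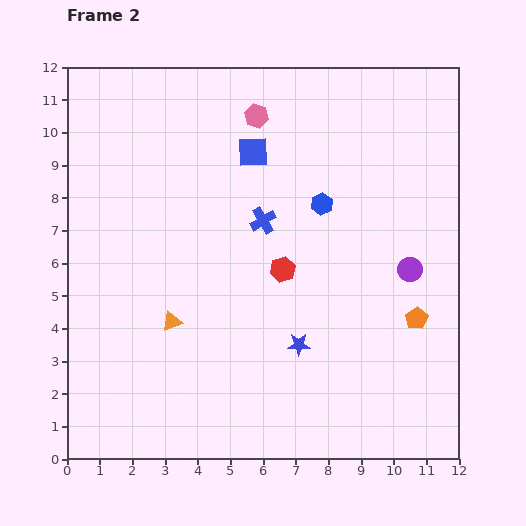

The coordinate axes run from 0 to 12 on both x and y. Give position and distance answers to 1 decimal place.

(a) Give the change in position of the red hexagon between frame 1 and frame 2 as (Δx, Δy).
(0.7, 0.2)

The red hexagon was at (5.9, 5.6) in frame 1 and (6.6, 5.8) in frame 2.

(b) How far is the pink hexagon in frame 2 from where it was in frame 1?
4.4

The pink hexagon moved from (1.8, 8.7) to (5.8, 10.5), a distance of √(4.0² + 1.8²) ≈ 4.4.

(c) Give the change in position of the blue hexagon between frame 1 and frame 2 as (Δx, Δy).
(2.1, -0.7)

The blue hexagon was at (5.7, 8.5) in frame 1 and (7.8, 7.8) in frame 2.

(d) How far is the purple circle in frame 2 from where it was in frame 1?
1.9

The purple circle moved from (9.5, 4.2) to (10.5, 5.8), a distance of √(1.0² + 1.6²) ≈ 1.9.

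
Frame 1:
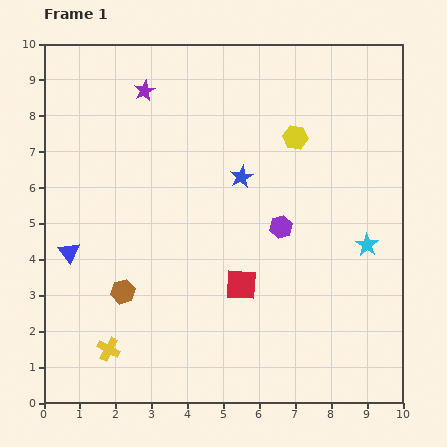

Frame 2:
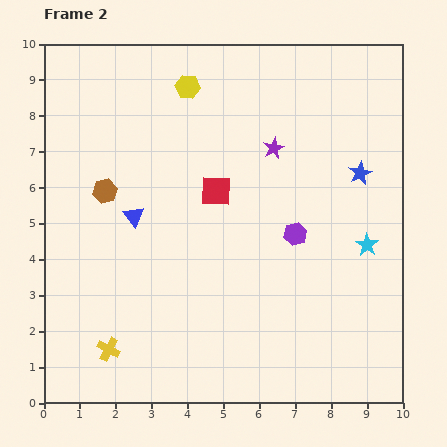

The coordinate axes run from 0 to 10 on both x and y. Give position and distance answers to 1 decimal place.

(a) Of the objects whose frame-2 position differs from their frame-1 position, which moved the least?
the purple hexagon

(moved 0.4)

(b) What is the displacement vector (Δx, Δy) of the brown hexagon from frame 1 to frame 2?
(-0.5, 2.8)

The brown hexagon was at (2.2, 3.1) in frame 1 and (1.7, 5.9) in frame 2.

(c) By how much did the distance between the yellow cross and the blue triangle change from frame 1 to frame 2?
+0.9

Distance in frame 1: 2.9. Distance in frame 2: 3.8.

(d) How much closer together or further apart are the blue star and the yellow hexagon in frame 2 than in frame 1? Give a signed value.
+3.5

Distance in frame 1: 1.9. Distance in frame 2: 5.4.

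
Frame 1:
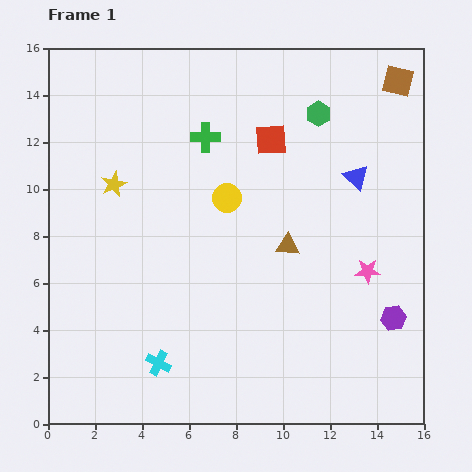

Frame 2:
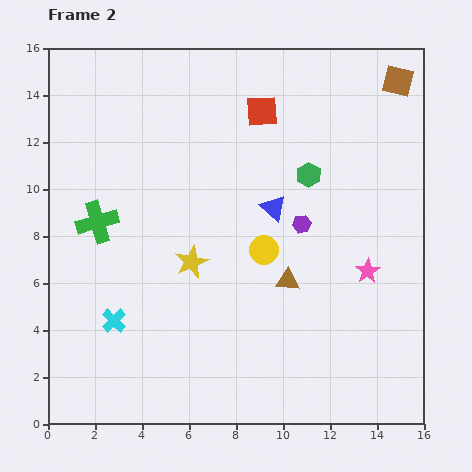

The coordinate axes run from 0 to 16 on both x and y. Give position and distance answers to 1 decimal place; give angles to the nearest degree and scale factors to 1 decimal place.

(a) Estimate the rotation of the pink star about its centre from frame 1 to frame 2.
30° counter-clockwise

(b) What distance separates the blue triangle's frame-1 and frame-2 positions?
3.7

The blue triangle moved from (13.1, 10.5) to (9.6, 9.2), a distance of √(3.5² + 1.3²) ≈ 3.7.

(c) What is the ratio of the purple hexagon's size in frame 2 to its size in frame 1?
0.7×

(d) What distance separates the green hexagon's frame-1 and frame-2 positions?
2.6

The green hexagon moved from (11.5, 13.2) to (11.1, 10.6), a distance of √(0.4² + 2.6²) ≈ 2.6.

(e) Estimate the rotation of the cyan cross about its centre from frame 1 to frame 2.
18° clockwise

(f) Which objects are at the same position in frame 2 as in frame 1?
the brown square, the pink star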